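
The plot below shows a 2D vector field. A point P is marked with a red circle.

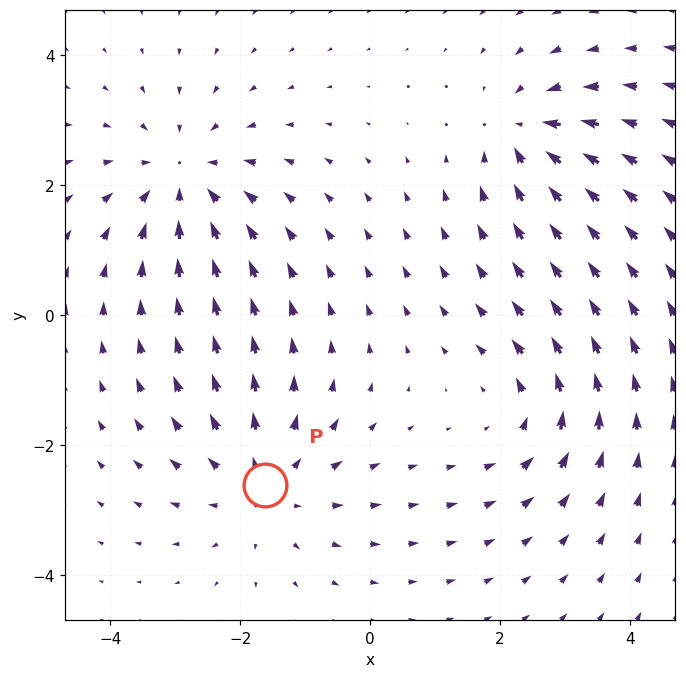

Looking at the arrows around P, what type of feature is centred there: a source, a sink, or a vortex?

source

At P (-1.6, -2.6) the arrows spread outward. Divergence about +4, curl ≈0 — positive divergence with near-zero curl is a source.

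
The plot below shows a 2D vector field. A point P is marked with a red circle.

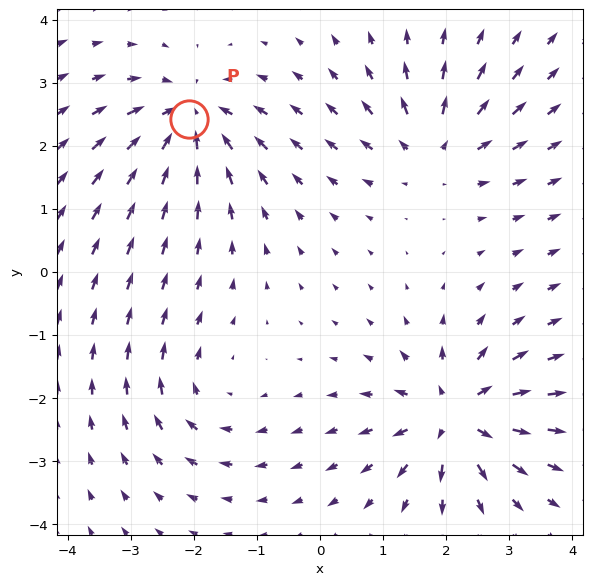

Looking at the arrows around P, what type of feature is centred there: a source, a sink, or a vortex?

sink

At P (-2.1, 2.4) the arrows converge inward. Divergence about -6, curl ≈0 — negative divergence with near-zero curl is a sink.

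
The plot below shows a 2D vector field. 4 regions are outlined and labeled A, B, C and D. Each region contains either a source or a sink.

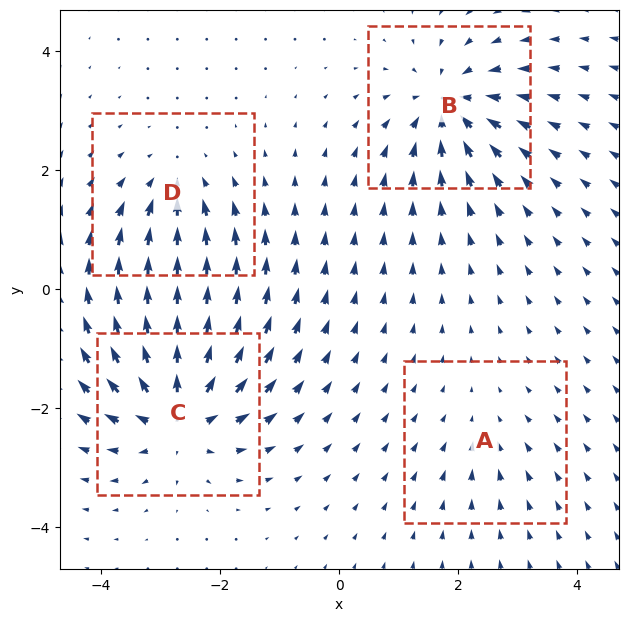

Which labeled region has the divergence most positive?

Divergence at each region's feature centre — A: about -2, B: about -6, C: about +8, D: about -4. Region C is most positive.

C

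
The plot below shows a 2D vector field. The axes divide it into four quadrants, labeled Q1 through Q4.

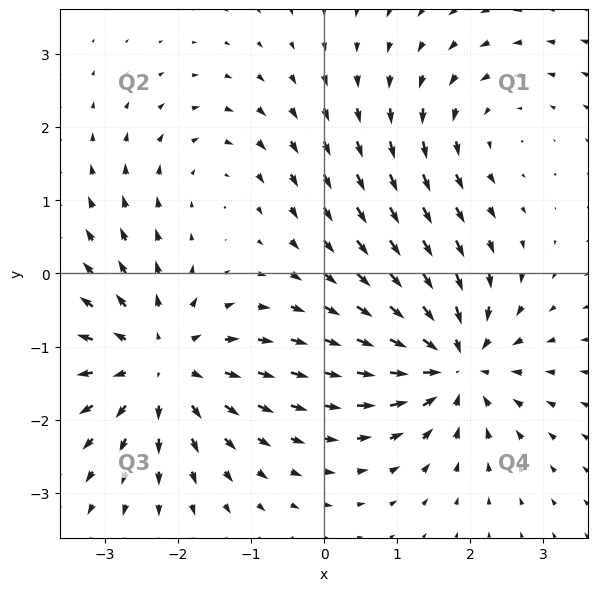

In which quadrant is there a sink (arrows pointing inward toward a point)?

Q4

The sink sits at approximately (1.8, -1.2), which lies in quadrant Q4. The divergence there is about -6, negative as expected for a sink.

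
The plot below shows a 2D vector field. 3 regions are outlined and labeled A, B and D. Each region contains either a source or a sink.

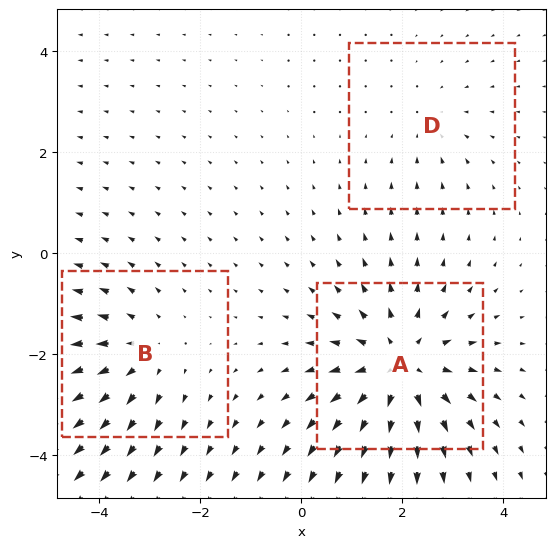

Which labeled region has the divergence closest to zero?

D

Divergence at each region's feature centre — A: about +4, B: about +3, D: about -2. Region D is closest to zero.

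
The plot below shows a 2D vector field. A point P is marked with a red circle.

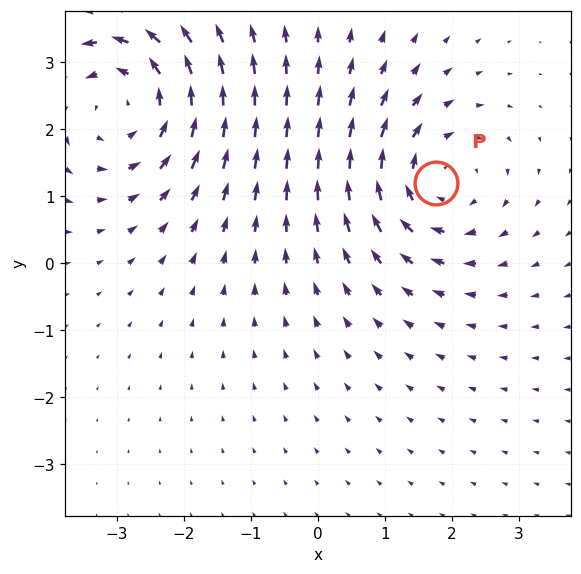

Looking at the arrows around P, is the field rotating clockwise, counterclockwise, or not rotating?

clockwise

Near P at (1.8, 1.2) the arrows circulate clockwise. The curl (z-component) there is about -3; negative curl means clockwise rotation.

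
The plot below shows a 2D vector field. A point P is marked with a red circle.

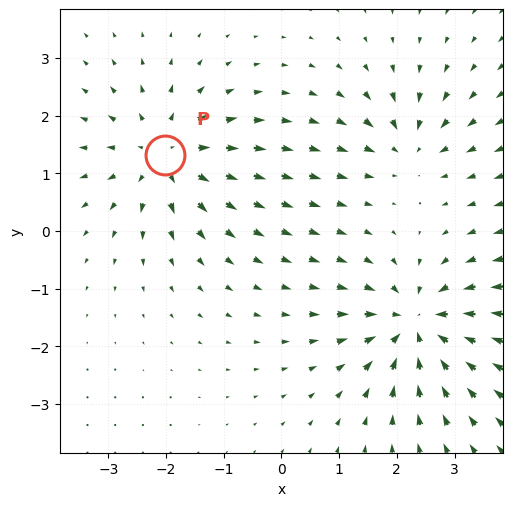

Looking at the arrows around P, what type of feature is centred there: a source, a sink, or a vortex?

At P (-2.0, 1.3) the arrows spread outward. Divergence about +5, curl ≈0 — positive divergence with near-zero curl is a source.

source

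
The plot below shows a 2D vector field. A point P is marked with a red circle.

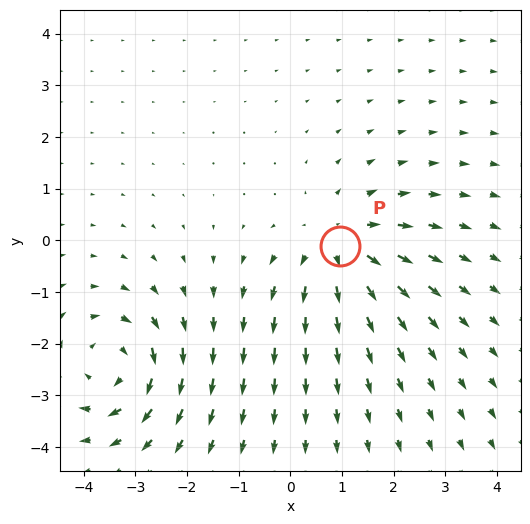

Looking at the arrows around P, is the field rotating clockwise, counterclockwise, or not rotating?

not rotating

Near P at (1.0, -0.1) the arrows show no circulation. The curl there is ≈0.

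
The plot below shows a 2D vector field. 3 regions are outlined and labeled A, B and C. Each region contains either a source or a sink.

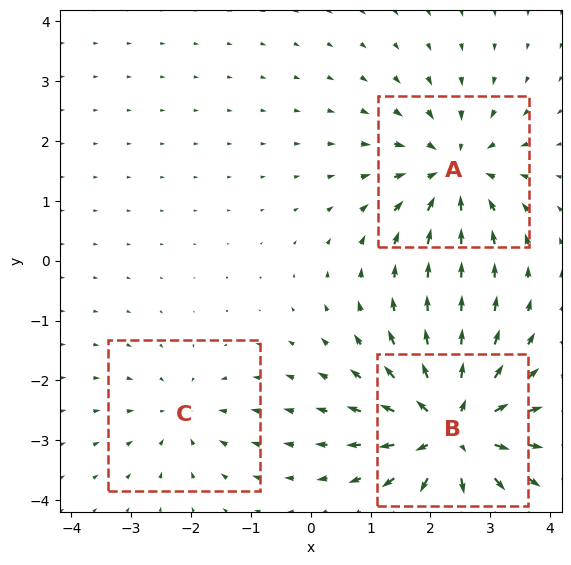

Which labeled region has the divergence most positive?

B

Divergence at each region's feature centre — A: about -4, B: about +5, C: about -2. Region B is most positive.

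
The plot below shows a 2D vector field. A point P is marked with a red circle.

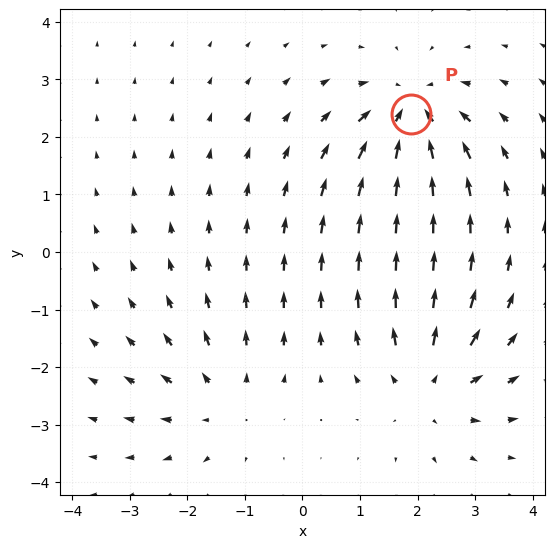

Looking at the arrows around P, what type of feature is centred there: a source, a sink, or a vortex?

sink

At P (1.9, 2.4) the arrows converge inward. Divergence about -6, curl ≈0 — negative divergence with near-zero curl is a sink.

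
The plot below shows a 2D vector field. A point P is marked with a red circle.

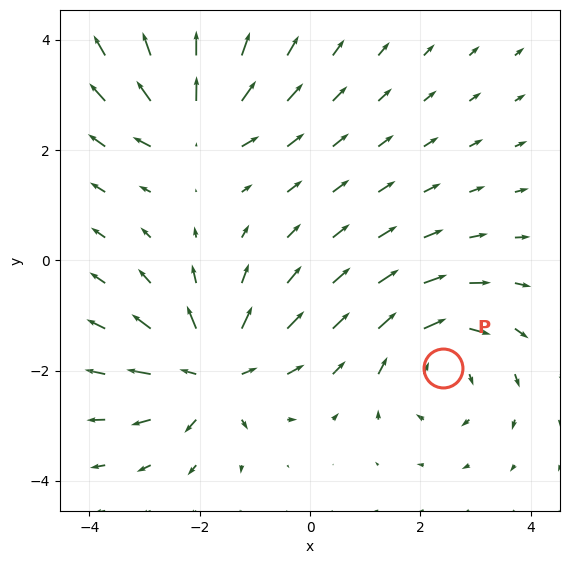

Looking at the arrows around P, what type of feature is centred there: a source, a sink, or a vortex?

vortex

At P (2.4, -1.9) the arrows circulate clockwise. Divergence ≈0, curl about -4 — near-zero divergence with nonzero curl is a vortex.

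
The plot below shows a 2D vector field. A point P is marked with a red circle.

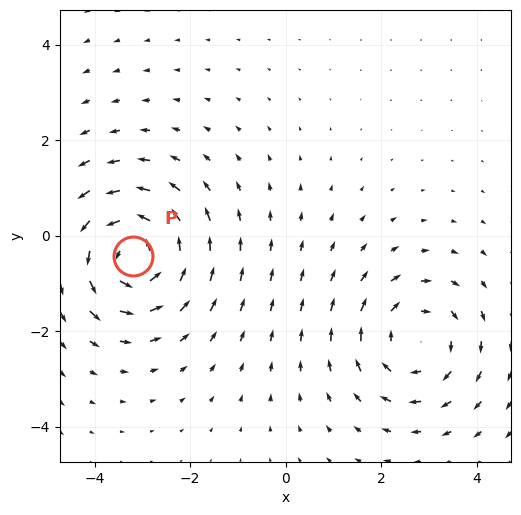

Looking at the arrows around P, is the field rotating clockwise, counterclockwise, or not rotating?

Near P at (-3.2, -0.4) the arrows circulate counterclockwise. The curl (z-component) there is about +4; positive curl means counterclockwise rotation.

counterclockwise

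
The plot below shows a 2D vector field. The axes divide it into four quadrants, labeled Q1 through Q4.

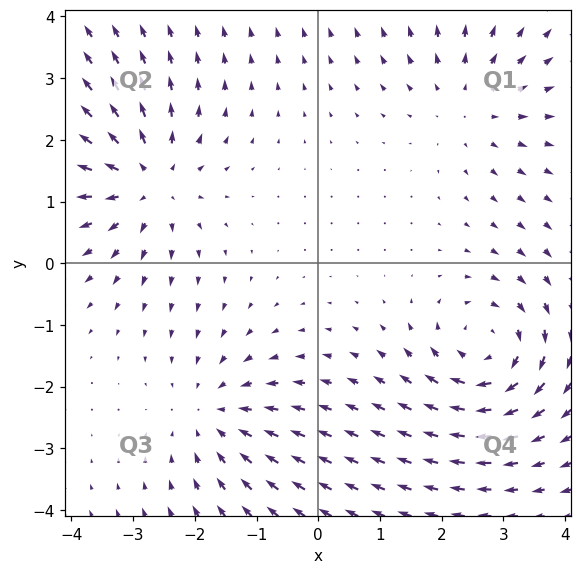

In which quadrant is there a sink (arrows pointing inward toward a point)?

The sink sits at approximately (-1.7, -2.5), which lies in quadrant Q3. The divergence there is about -3, negative as expected for a sink.

Q3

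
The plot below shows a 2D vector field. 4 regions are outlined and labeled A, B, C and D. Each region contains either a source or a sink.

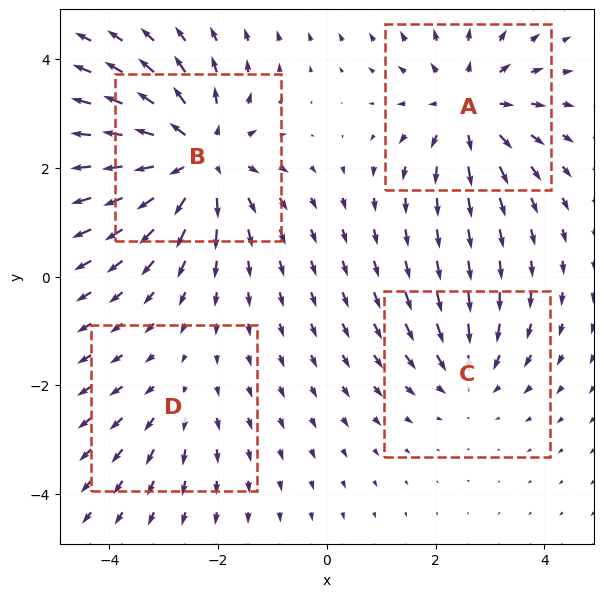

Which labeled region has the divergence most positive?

B

Divergence at each region's feature centre — A: about +5, B: about +6, C: about -3, D: about +2. Region B is most positive.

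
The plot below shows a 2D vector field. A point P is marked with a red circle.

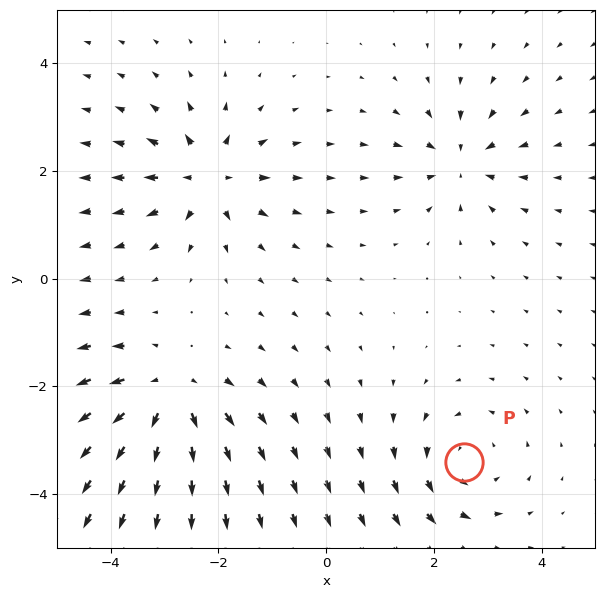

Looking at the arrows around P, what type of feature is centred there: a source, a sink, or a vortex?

At P (2.6, -3.4) the arrows circulate counterclockwise. Divergence ≈0, curl about +3 — near-zero divergence with nonzero curl is a vortex.

vortex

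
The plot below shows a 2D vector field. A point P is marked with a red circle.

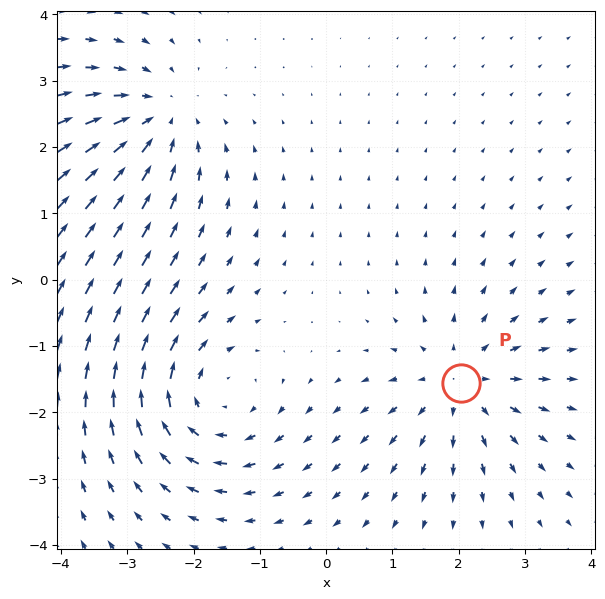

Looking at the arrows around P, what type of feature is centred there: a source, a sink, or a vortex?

source

At P (2.0, -1.6) the arrows spread outward. Divergence about +3, curl ≈0 — positive divergence with near-zero curl is a source.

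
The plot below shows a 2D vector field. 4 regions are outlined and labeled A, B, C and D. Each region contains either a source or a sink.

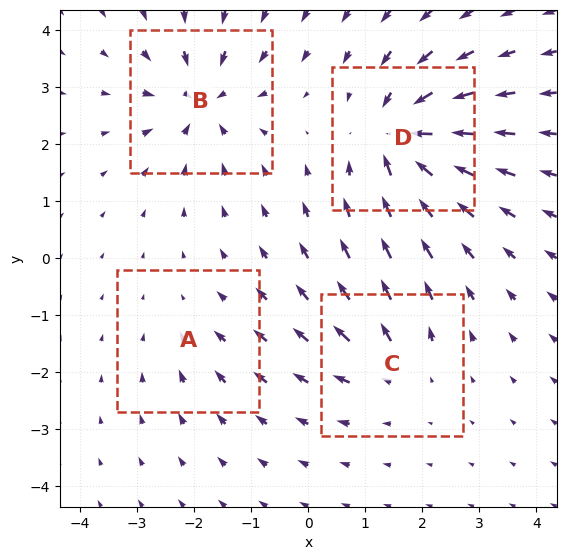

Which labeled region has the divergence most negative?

Divergence at each region's feature centre — A: about -2, B: about -6, C: about +4, D: about -8. Region D is most negative.

D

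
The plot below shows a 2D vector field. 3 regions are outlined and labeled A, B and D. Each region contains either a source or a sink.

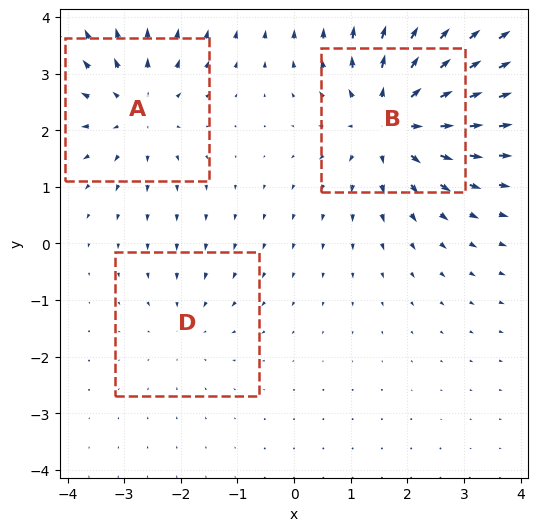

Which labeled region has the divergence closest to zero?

Divergence at each region's feature centre — A: about +3, B: about +5, D: about -2. Region D is closest to zero.

D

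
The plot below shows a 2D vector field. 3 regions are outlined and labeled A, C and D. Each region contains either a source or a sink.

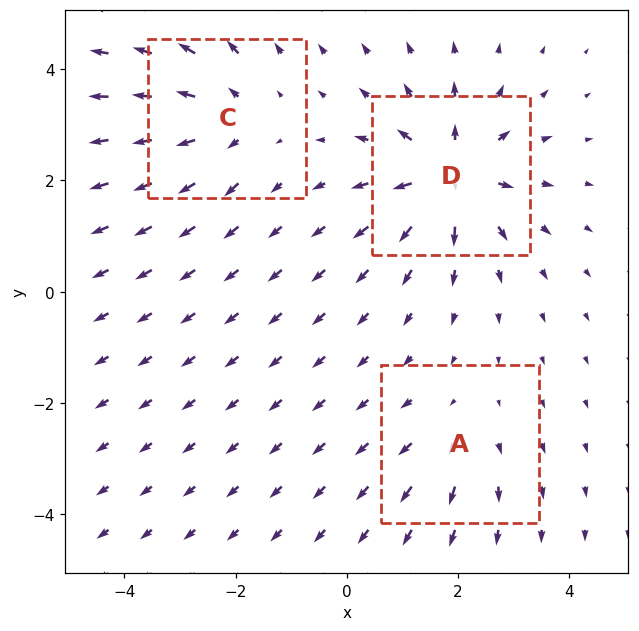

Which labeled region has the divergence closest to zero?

Divergence at each region's feature centre — A: about +2, C: about +4, D: about +6. Region A is closest to zero.

A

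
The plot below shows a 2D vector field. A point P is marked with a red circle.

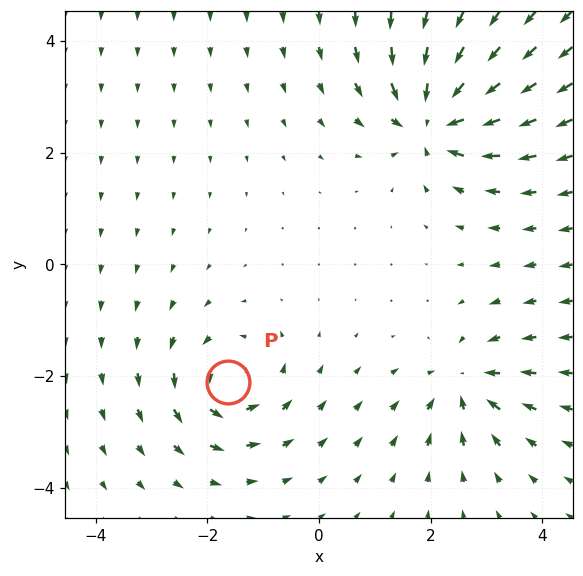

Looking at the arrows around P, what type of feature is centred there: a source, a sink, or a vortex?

vortex

At P (-1.6, -2.1) the arrows circulate counterclockwise. Divergence ≈0, curl about +4 — near-zero divergence with nonzero curl is a vortex.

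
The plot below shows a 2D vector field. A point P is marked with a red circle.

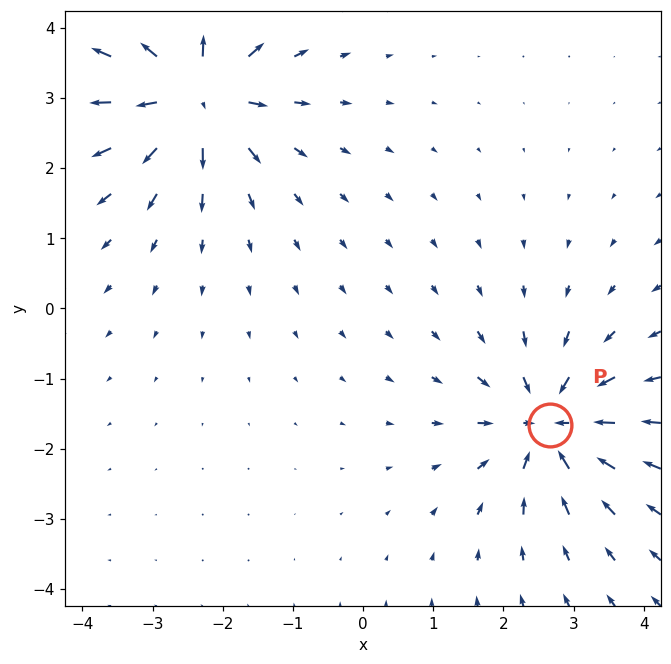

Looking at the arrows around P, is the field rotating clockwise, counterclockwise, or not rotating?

not rotating

Near P at (2.7, -1.7) the arrows show no circulation. The curl there is ≈0.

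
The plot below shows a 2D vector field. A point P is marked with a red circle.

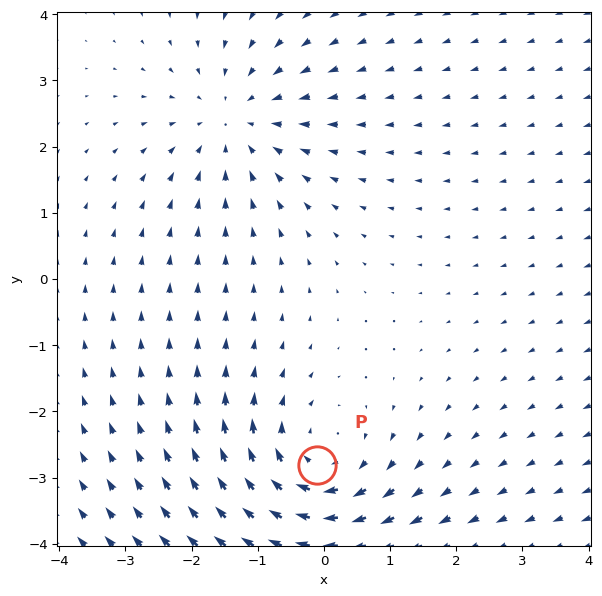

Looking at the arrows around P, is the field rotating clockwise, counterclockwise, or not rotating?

clockwise

Near P at (-0.1, -2.8) the arrows circulate clockwise. The curl (z-component) there is about -3; negative curl means clockwise rotation.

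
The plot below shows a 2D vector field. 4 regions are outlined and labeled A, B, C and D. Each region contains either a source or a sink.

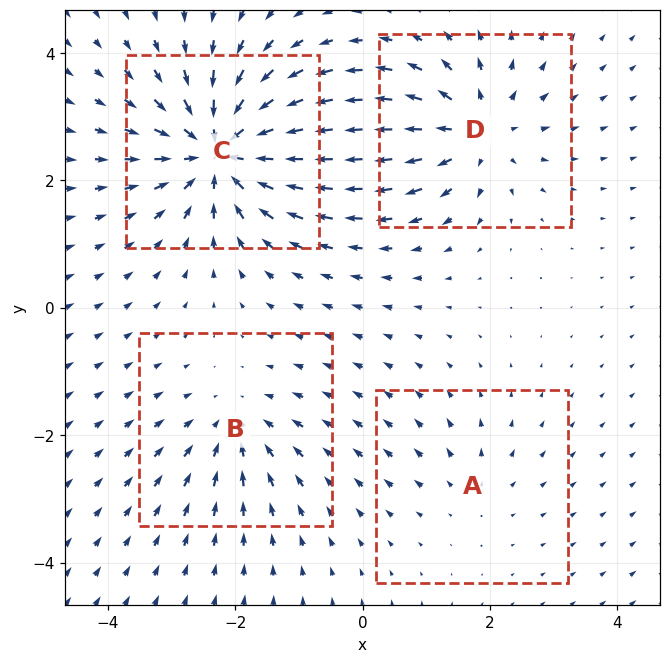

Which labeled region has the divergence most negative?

Divergence at each region's feature centre — A: about +2, B: about -4, C: about -8, D: about +6. Region C is most negative.

C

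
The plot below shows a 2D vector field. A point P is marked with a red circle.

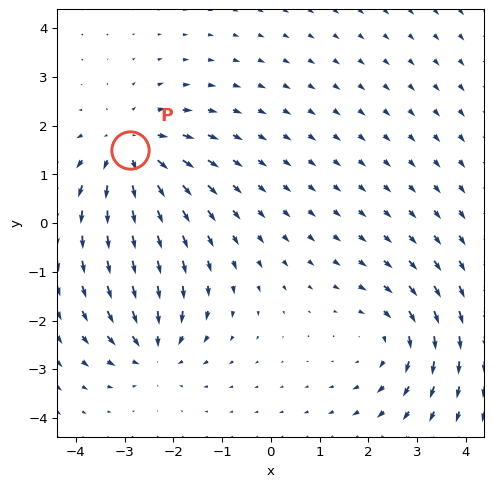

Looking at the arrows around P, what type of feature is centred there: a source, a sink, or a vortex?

source

At P (-2.9, 1.5) the arrows spread outward. Divergence about +4, curl ≈0 — positive divergence with near-zero curl is a source.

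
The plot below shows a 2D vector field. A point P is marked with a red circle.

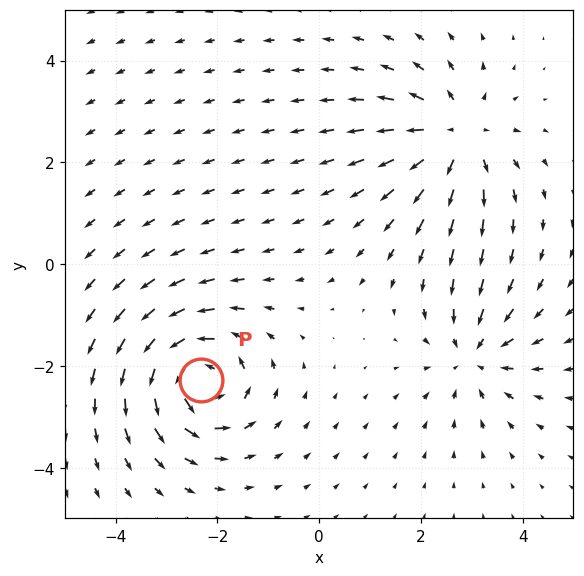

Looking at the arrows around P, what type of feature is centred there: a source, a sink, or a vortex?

At P (-2.3, -2.3) the arrows circulate counterclockwise. Divergence ≈0, curl about +6 — near-zero divergence with nonzero curl is a vortex.

vortex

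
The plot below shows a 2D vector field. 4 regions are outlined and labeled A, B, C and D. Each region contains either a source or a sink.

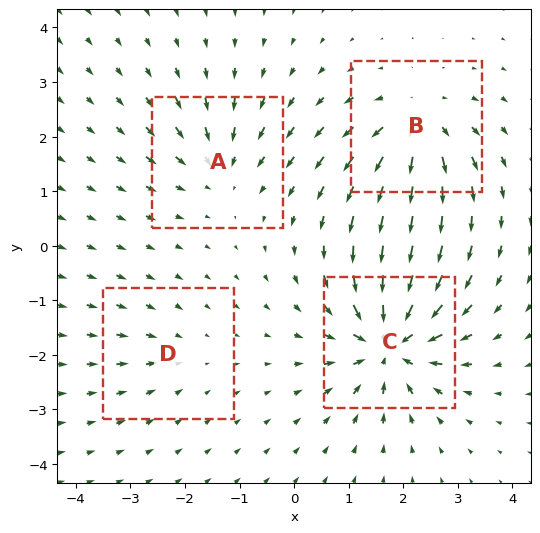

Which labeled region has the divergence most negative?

C

Divergence at each region's feature centre — A: about -4, B: about +6, C: about -9, D: about -2. Region C is most negative.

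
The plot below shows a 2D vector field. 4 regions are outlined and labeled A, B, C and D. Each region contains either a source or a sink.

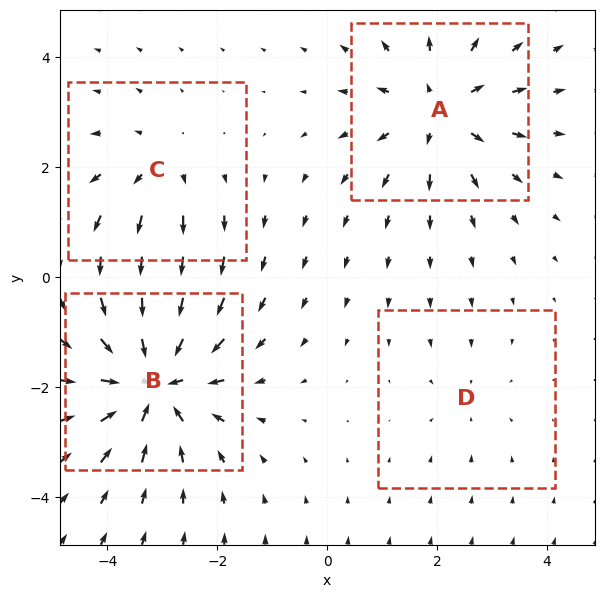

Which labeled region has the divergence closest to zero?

Divergence at each region's feature centre — A: about +5, B: about -7, C: about +3, D: about -2. Region D is closest to zero.

D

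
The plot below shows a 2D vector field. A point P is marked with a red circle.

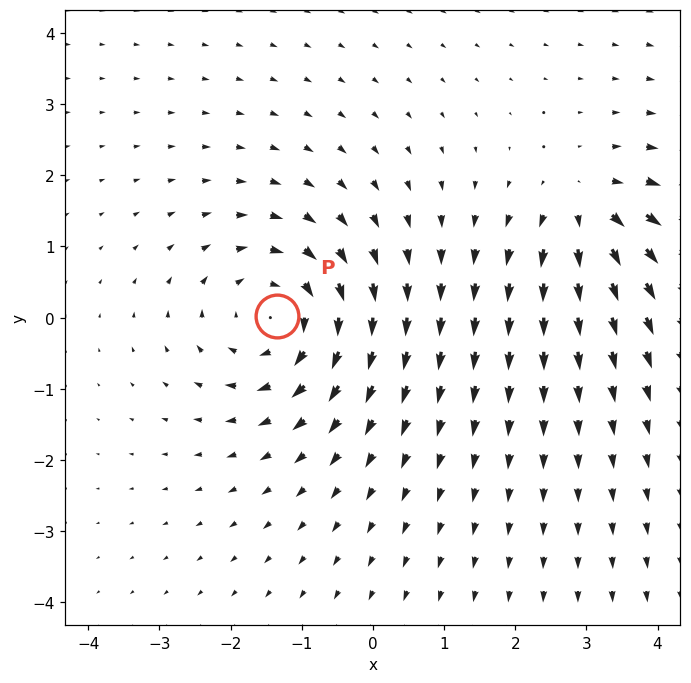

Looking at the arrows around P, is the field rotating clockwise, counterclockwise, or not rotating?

clockwise

Near P at (-1.3, 0.0) the arrows circulate clockwise. The curl (z-component) there is about -4; negative curl means clockwise rotation.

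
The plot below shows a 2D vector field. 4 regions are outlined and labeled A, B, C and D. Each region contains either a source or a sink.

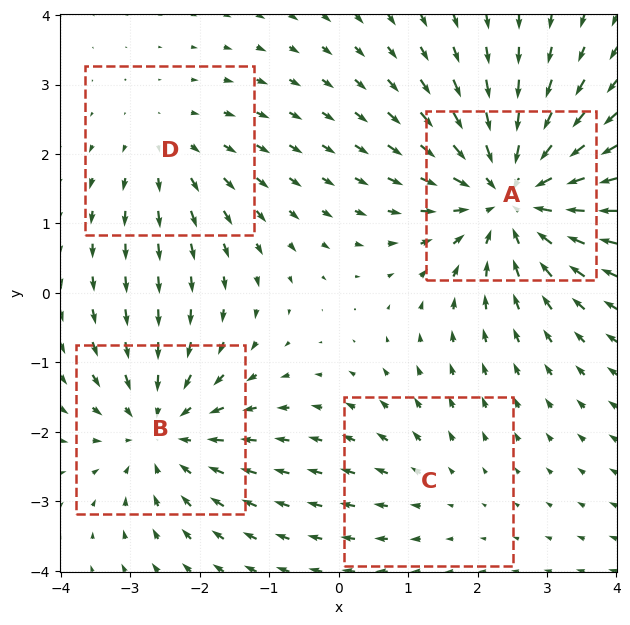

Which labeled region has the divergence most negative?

Divergence at each region's feature centre — A: about -6, B: about -4, C: about +2, D: about +3. Region A is most negative.

A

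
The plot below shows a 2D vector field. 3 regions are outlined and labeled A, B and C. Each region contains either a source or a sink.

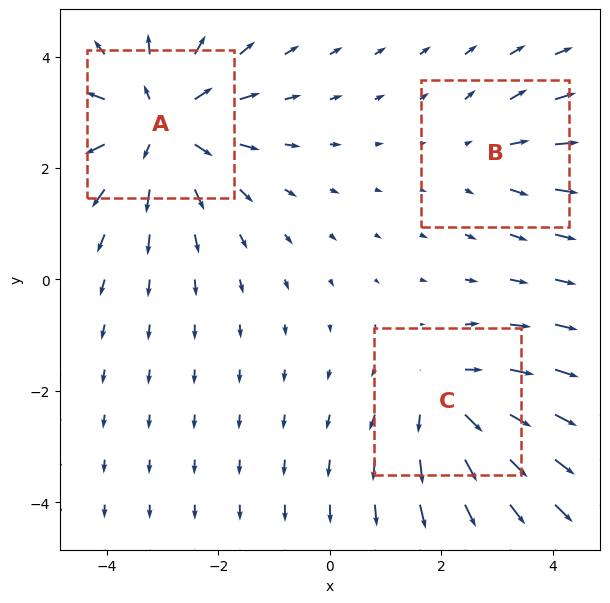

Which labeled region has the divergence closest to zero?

B

Divergence at each region's feature centre — A: about +4, B: about +2, C: about +3. Region B is closest to zero.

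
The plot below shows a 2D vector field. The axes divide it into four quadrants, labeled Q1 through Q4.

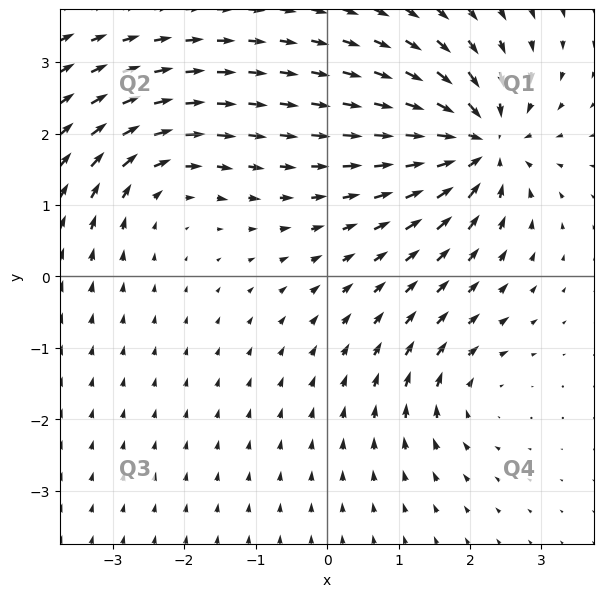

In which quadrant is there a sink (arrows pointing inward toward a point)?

The sink sits at approximately (2.1, 1.9), which lies in quadrant Q1. The divergence there is about -7, negative as expected for a sink.

Q1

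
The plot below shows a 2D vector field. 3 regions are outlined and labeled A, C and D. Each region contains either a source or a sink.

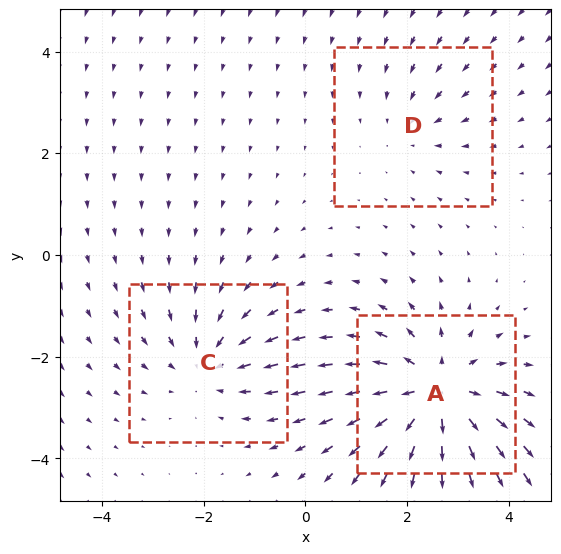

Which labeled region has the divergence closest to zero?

D

Divergence at each region's feature centre — A: about +5, C: about -3, D: about -2. Region D is closest to zero.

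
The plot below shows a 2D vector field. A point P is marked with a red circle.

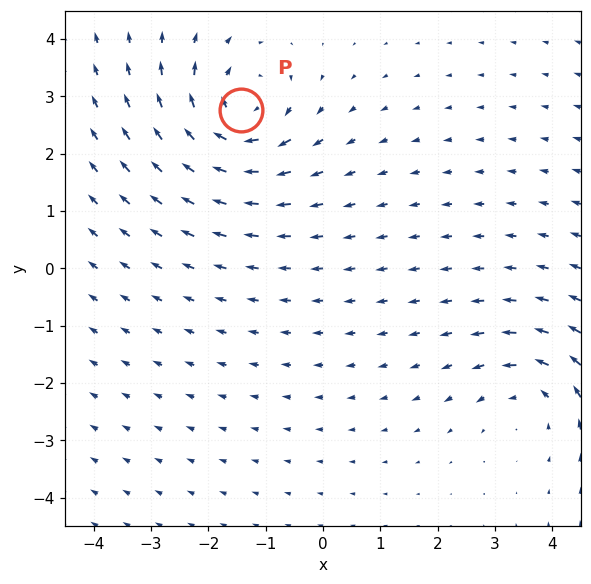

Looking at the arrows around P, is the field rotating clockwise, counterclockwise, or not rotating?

Near P at (-1.4, 2.8) the arrows circulate clockwise. The curl (z-component) there is about -5; negative curl means clockwise rotation.

clockwise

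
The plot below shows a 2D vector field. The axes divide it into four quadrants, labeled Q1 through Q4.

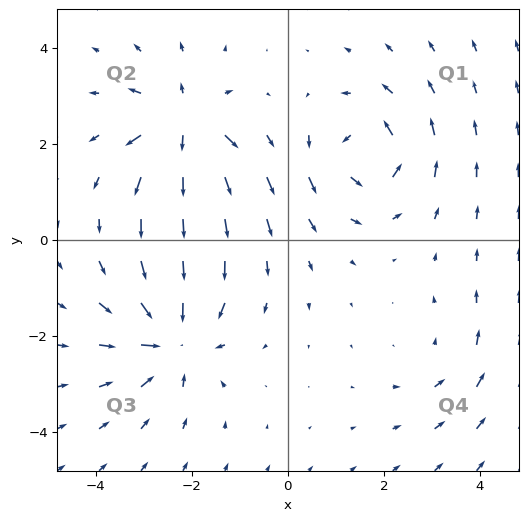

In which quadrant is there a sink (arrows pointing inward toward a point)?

Q3

The sink sits at approximately (-2.4, -2.1), which lies in quadrant Q3. The divergence there is about -6, negative as expected for a sink.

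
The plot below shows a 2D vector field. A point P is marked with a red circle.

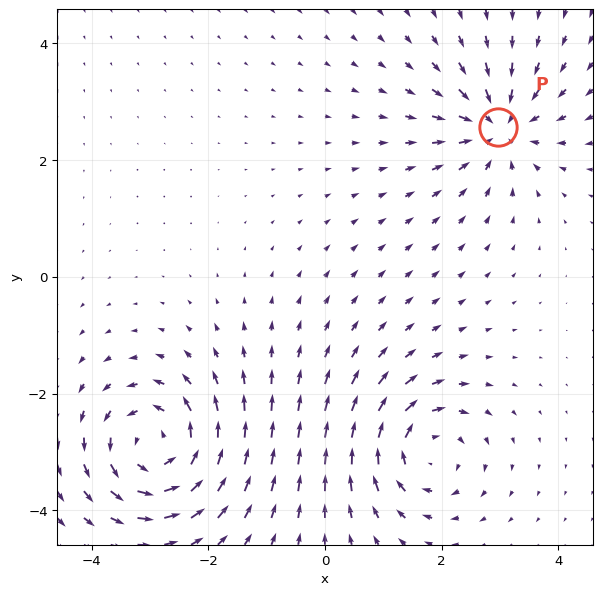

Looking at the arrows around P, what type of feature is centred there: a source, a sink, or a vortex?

At P (3.0, 2.6) the arrows converge inward. Divergence about -5, curl ≈0 — negative divergence with near-zero curl is a sink.

sink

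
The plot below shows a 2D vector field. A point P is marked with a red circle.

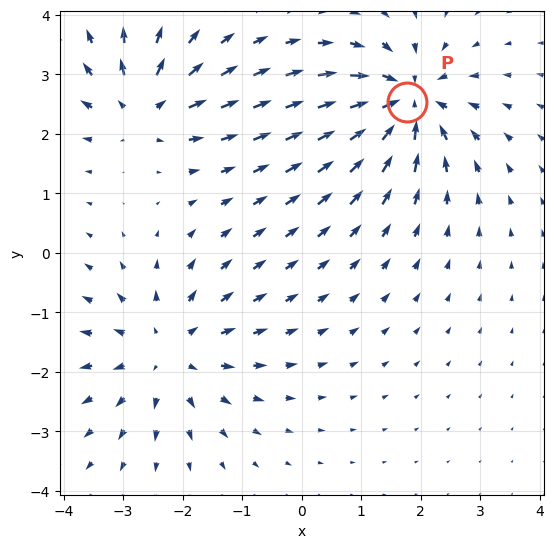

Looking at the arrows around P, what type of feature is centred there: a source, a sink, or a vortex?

sink

At P (1.8, 2.5) the arrows converge inward. Divergence about -6, curl ≈0 — negative divergence with near-zero curl is a sink.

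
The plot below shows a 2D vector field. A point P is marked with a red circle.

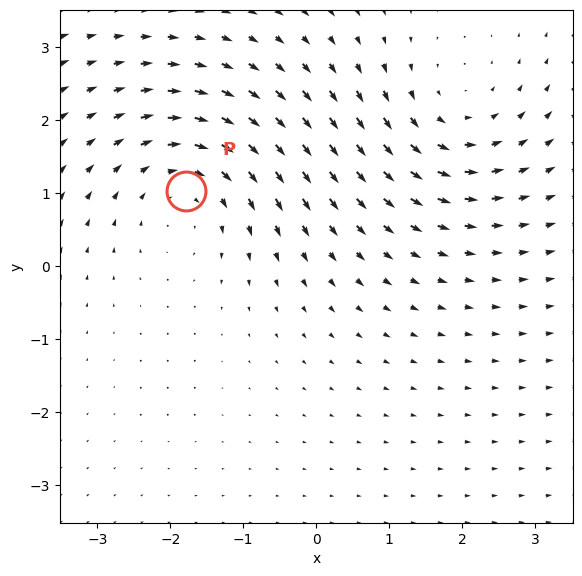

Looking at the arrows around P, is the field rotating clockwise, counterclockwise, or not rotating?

Near P at (-1.8, 1.0) the arrows circulate clockwise. The curl (z-component) there is about -4; negative curl means clockwise rotation.

clockwise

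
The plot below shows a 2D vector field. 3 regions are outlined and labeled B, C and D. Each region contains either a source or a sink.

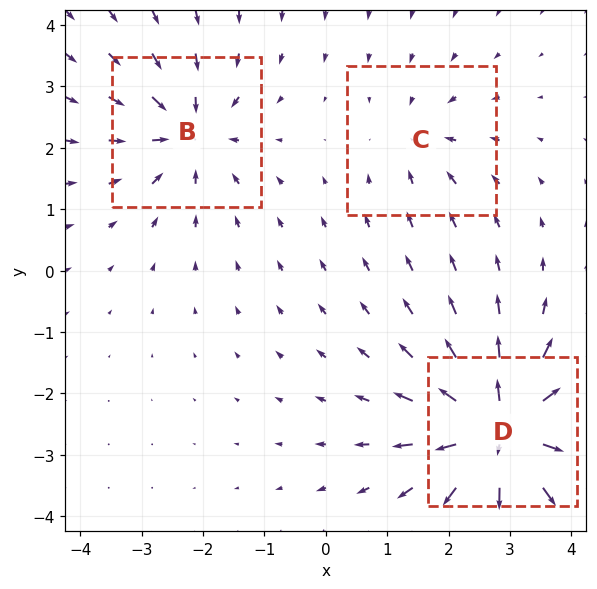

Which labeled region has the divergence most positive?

D

Divergence at each region's feature centre — B: about -4, C: about -2, D: about +6. Region D is most positive.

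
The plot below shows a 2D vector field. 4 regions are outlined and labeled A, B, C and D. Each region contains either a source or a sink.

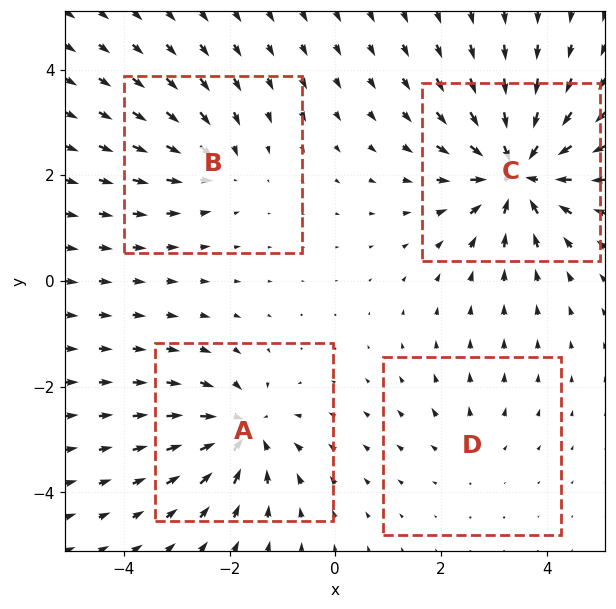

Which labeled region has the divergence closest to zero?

D

Divergence at each region's feature centre — A: about -6, B: about -4, C: about -8, D: about +2. Region D is closest to zero.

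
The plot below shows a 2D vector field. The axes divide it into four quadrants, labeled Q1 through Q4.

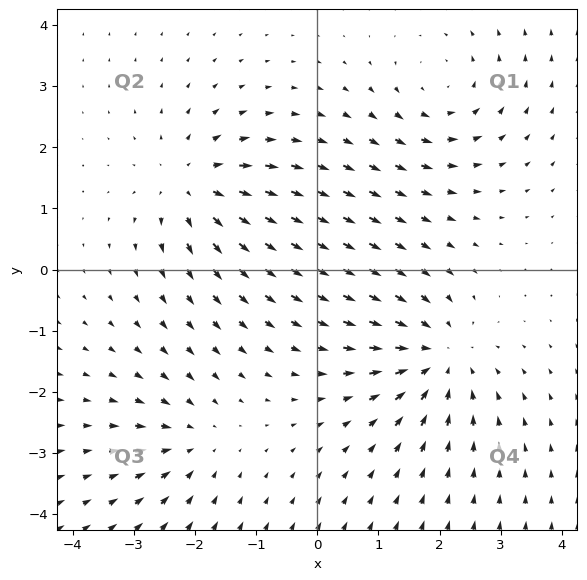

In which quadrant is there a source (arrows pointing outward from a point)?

The source sits at approximately (-2.0, 1.4), which lies in quadrant Q2. The divergence there is about +5, positive as expected for a source.

Q2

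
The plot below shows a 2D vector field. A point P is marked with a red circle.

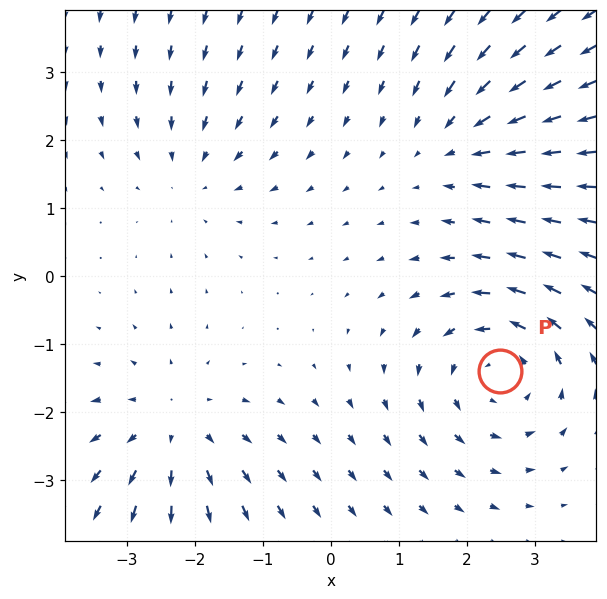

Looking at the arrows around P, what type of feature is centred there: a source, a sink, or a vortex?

At P (2.5, -1.4) the arrows circulate counterclockwise. Divergence ≈0, curl about +4 — near-zero divergence with nonzero curl is a vortex.

vortex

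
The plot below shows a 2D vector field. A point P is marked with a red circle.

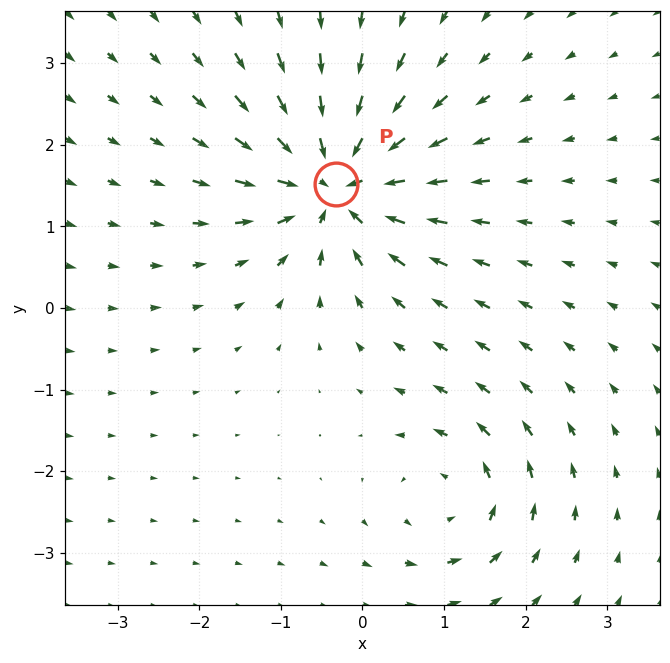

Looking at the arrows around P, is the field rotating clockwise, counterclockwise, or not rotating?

Near P at (-0.3, 1.5) the arrows show no circulation. The curl there is ≈0.

not rotating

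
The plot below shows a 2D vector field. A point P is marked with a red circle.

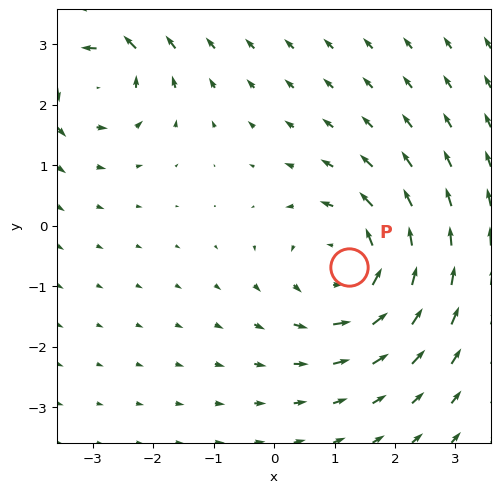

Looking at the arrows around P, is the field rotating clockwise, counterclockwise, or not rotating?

Near P at (1.2, -0.7) the arrows circulate counterclockwise. The curl (z-component) there is about +4; positive curl means counterclockwise rotation.

counterclockwise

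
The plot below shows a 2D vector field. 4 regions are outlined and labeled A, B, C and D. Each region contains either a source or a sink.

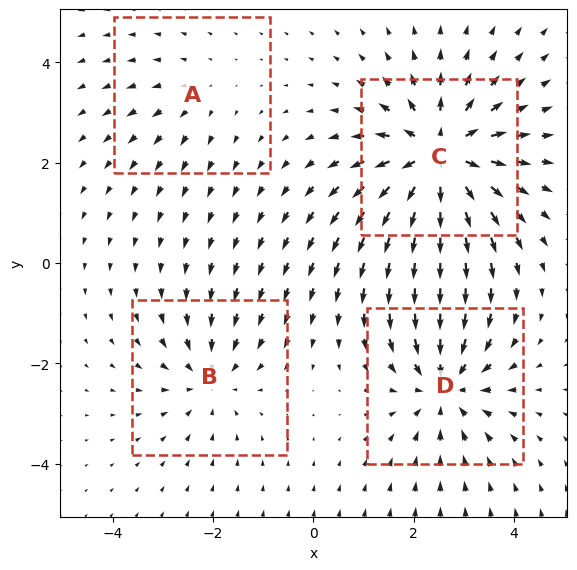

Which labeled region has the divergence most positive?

Divergence at each region's feature centre — A: about +2, B: about -3, C: about +7, D: about -5. Region C is most positive.

C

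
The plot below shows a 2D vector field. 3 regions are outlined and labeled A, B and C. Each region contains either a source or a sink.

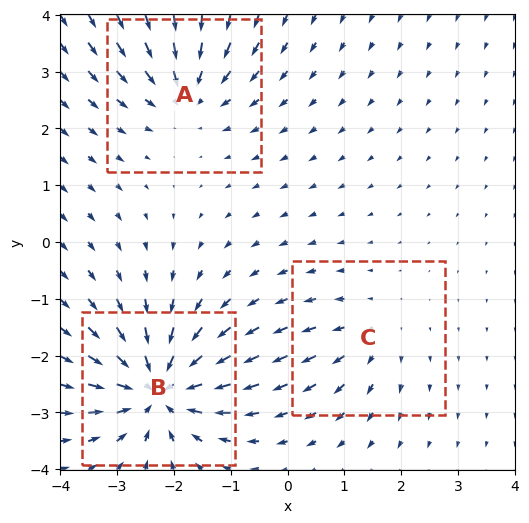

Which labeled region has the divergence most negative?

Divergence at each region's feature centre — A: about -4, B: about -6, C: about +2. Region B is most negative.

B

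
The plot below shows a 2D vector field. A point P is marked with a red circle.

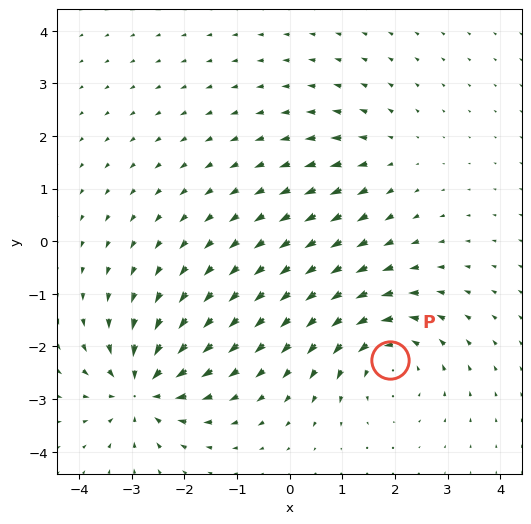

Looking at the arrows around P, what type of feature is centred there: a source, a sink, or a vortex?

vortex

At P (1.9, -2.2) the arrows circulate counterclockwise. Divergence ≈0, curl about +4 — near-zero divergence with nonzero curl is a vortex.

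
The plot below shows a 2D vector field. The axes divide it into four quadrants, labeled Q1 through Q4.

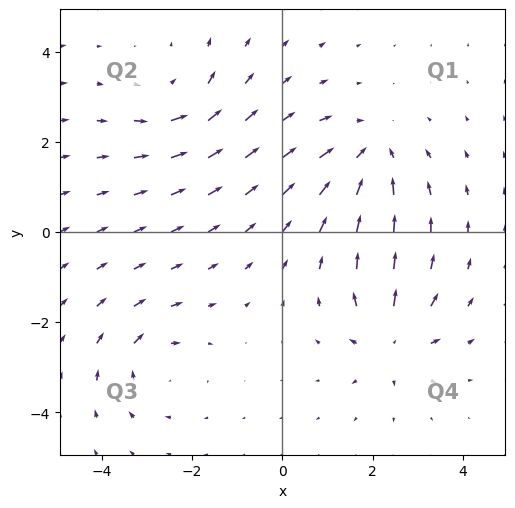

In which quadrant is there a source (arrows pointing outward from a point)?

Q4

The source sits at approximately (2.4, -2.4), which lies in quadrant Q4. The divergence there is about +5, positive as expected for a source.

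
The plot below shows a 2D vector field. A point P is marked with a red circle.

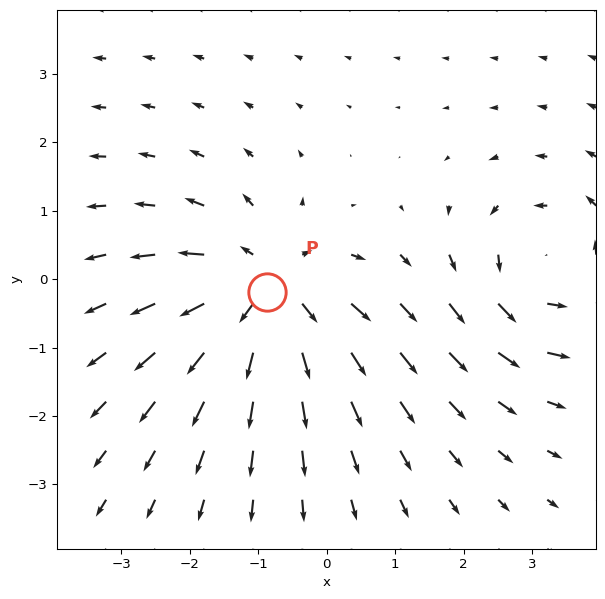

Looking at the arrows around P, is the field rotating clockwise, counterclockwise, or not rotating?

not rotating

Near P at (-0.9, -0.2) the arrows show no circulation. The curl there is ≈0.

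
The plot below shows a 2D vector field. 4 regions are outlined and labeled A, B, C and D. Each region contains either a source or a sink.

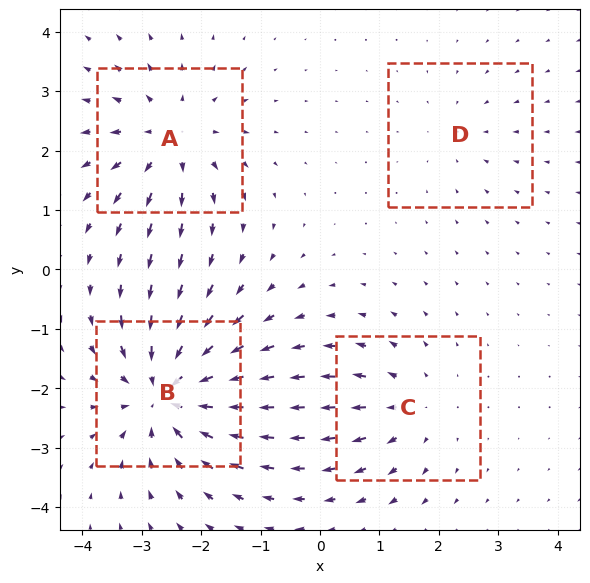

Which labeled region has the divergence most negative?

B

Divergence at each region's feature centre — A: about +5, B: about -7, C: about +4, D: about -2. Region B is most negative.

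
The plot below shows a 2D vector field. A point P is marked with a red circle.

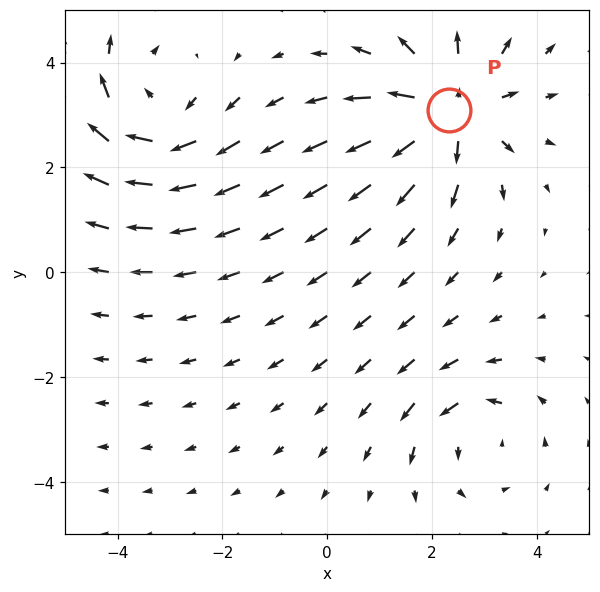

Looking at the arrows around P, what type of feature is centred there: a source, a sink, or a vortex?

At P (2.3, 3.1) the arrows spread outward. Divergence about +5, curl ≈0 — positive divergence with near-zero curl is a source.

source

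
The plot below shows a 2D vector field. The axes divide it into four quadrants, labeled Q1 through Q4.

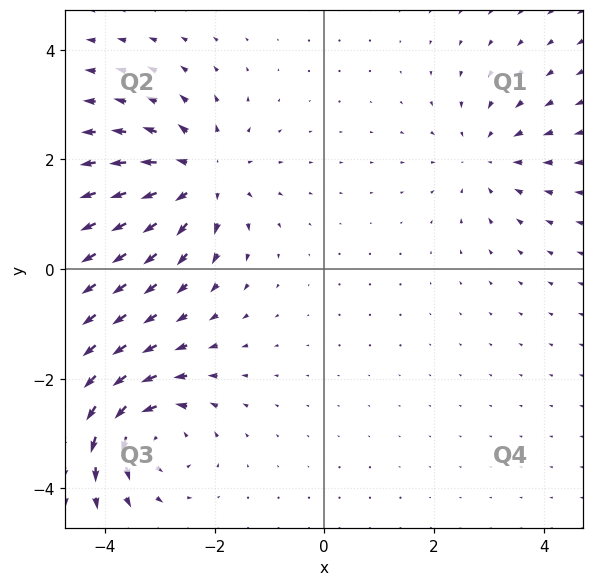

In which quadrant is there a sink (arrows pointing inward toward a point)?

The sink sits at approximately (3.0, 2.1), which lies in quadrant Q1. The divergence there is about -3, negative as expected for a sink.

Q1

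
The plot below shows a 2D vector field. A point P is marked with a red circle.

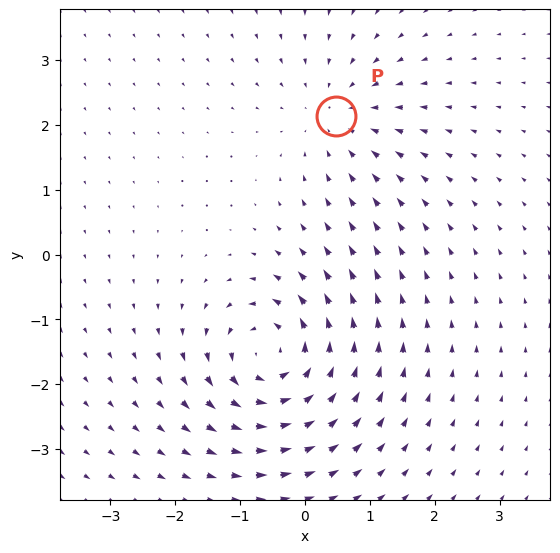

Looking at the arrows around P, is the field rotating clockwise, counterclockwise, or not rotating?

not rotating

Near P at (0.5, 2.1) the arrows show no circulation. The curl there is ≈0.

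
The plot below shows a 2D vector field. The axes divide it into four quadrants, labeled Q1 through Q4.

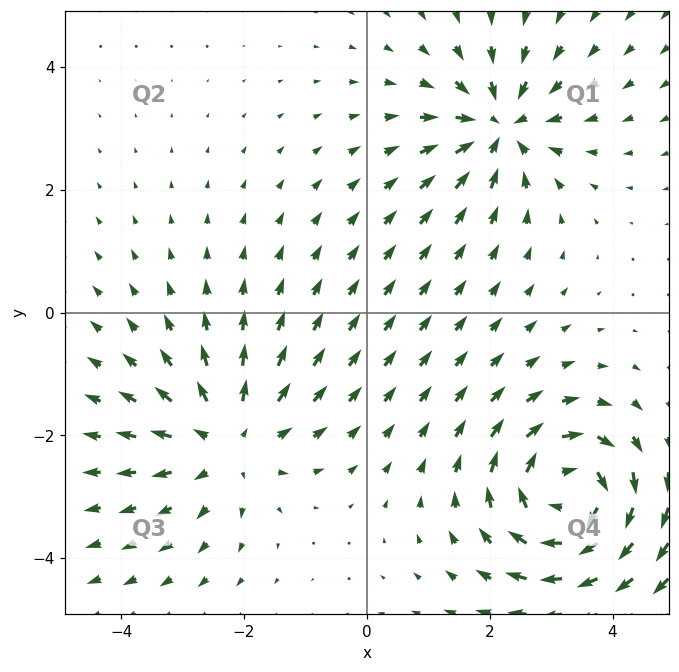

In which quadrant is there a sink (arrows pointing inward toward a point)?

Q1

The sink sits at approximately (2.2, 3.0), which lies in quadrant Q1. The divergence there is about -5, negative as expected for a sink.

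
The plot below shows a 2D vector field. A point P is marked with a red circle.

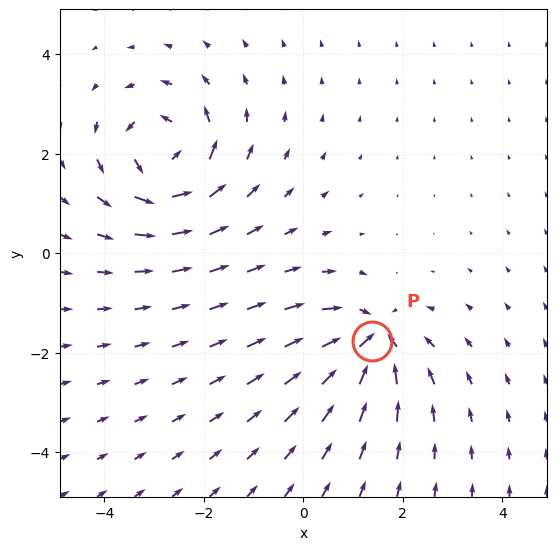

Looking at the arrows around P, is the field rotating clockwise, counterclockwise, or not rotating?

not rotating

Near P at (1.4, -1.8) the arrows show no circulation. The curl there is ≈0.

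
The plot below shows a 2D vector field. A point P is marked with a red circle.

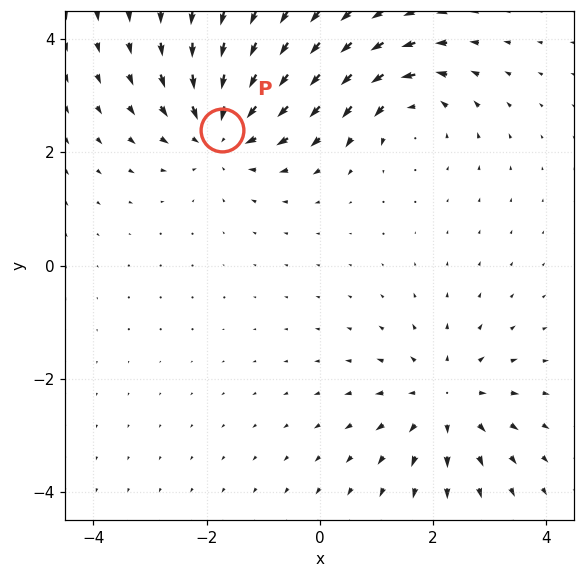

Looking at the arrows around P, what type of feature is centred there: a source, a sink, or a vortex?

At P (-1.7, 2.4) the arrows converge inward. Divergence about -4, curl ≈0 — negative divergence with near-zero curl is a sink.

sink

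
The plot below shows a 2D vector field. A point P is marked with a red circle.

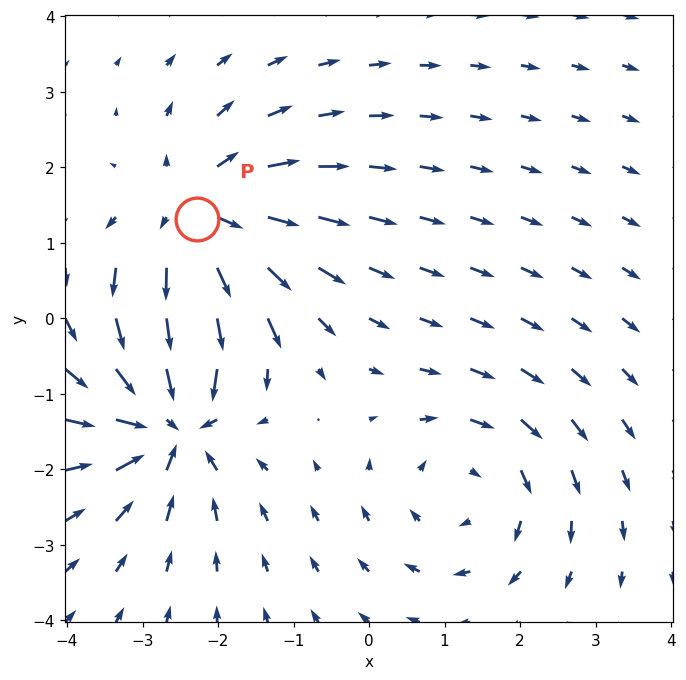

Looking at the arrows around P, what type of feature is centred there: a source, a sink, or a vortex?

source

At P (-2.3, 1.3) the arrows spread outward. Divergence about +5, curl ≈0 — positive divergence with near-zero curl is a source.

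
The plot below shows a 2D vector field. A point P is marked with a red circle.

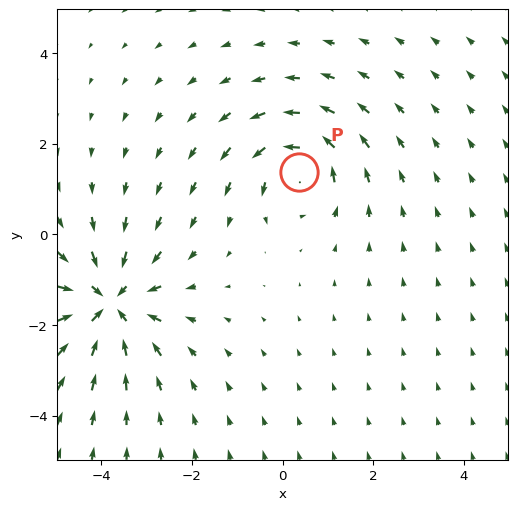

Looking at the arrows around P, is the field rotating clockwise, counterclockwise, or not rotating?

counterclockwise

Near P at (0.4, 1.4) the arrows circulate counterclockwise. The curl (z-component) there is about +4; positive curl means counterclockwise rotation.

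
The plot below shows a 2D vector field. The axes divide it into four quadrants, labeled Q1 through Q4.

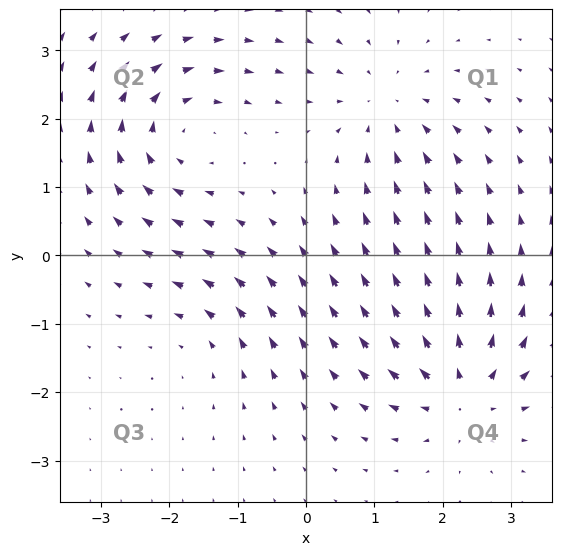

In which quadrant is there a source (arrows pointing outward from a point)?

The source sits at approximately (2.3, -2.0), which lies in quadrant Q4. The divergence there is about +6, positive as expected for a source.

Q4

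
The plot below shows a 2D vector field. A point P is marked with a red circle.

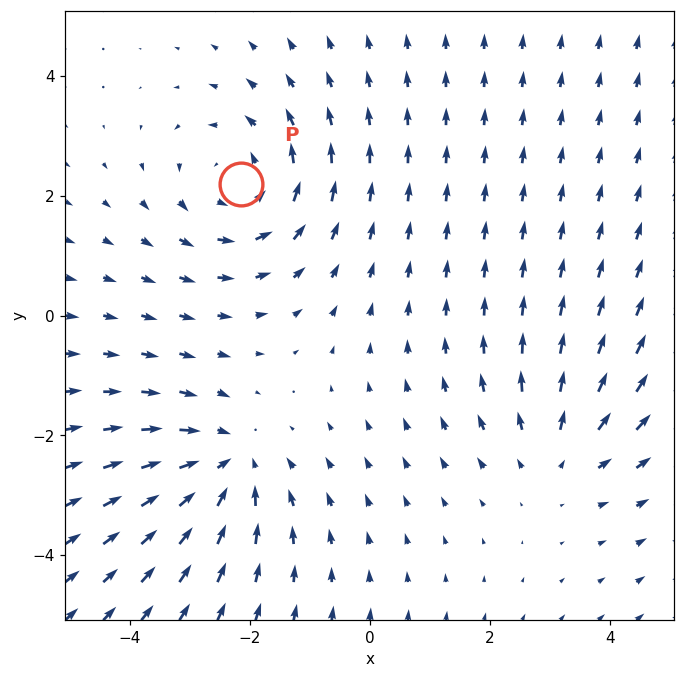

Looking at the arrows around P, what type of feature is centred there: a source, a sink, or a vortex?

At P (-2.1, 2.2) the arrows circulate counterclockwise. Divergence ≈0, curl about +3 — near-zero divergence with nonzero curl is a vortex.

vortex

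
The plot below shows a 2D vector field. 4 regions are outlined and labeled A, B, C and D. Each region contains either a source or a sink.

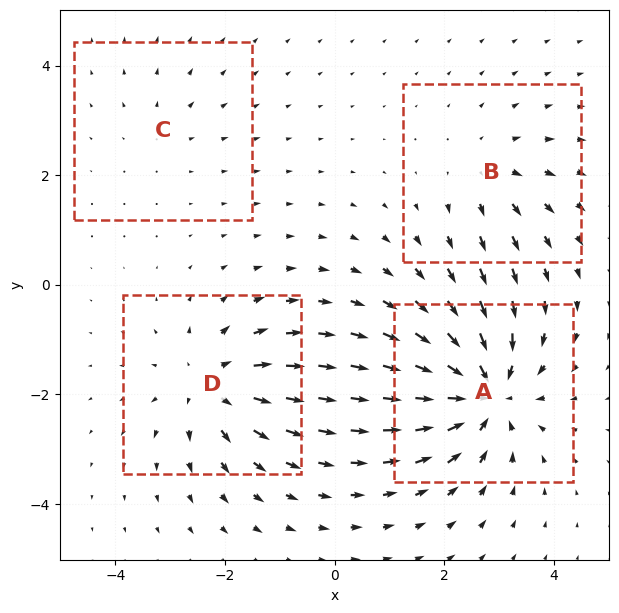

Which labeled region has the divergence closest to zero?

C

Divergence at each region's feature centre — A: about -7, B: about +3, C: about +2, D: about +5. Region C is closest to zero.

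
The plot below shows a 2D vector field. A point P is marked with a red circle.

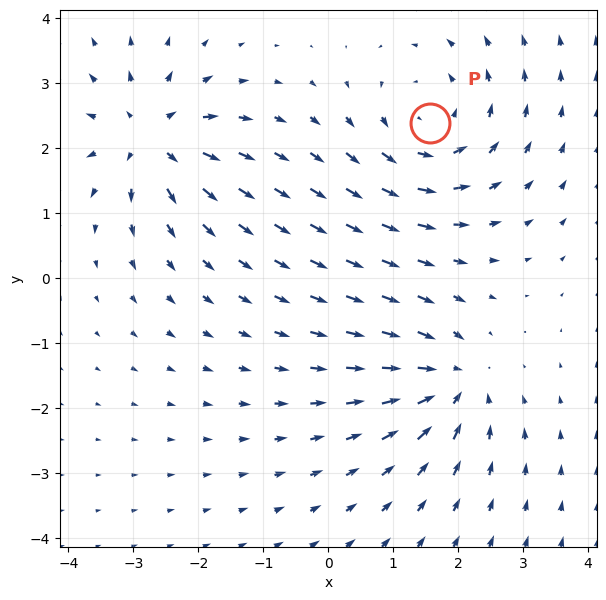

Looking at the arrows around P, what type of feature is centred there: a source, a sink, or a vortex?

At P (1.6, 2.4) the arrows circulate counterclockwise. Divergence ≈0, curl about +4 — near-zero divergence with nonzero curl is a vortex.

vortex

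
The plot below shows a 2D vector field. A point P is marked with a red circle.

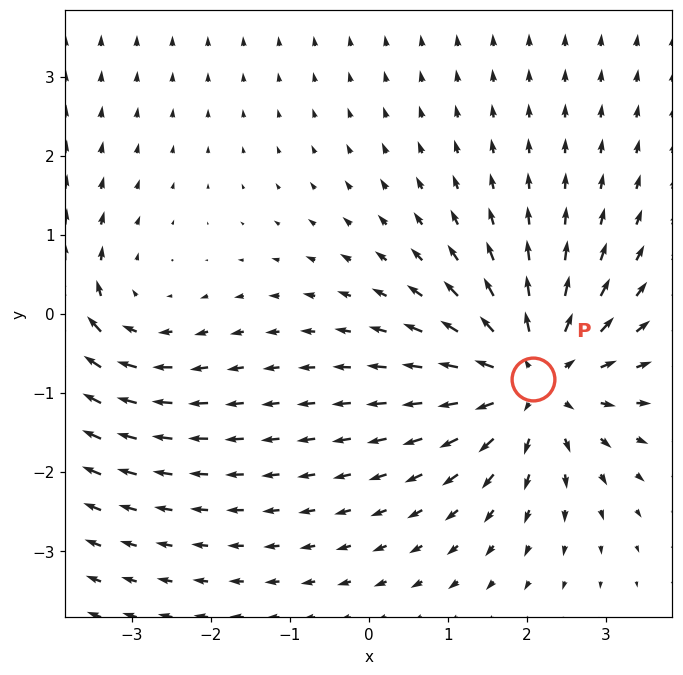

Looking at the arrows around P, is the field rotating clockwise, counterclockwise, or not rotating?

Near P at (2.1, -0.8) the arrows show no circulation. The curl there is ≈0.

not rotating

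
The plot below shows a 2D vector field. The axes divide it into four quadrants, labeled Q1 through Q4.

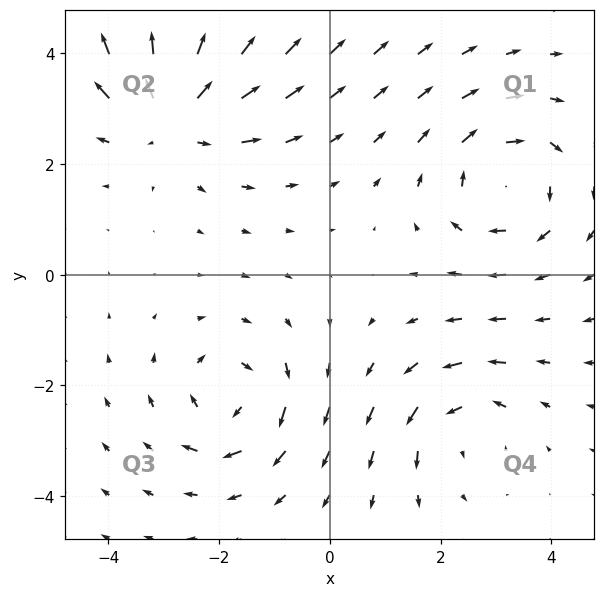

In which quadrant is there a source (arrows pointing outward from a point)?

The source sits at approximately (-2.8, 2.9), which lies in quadrant Q2. The divergence there is about +4, positive as expected for a source.

Q2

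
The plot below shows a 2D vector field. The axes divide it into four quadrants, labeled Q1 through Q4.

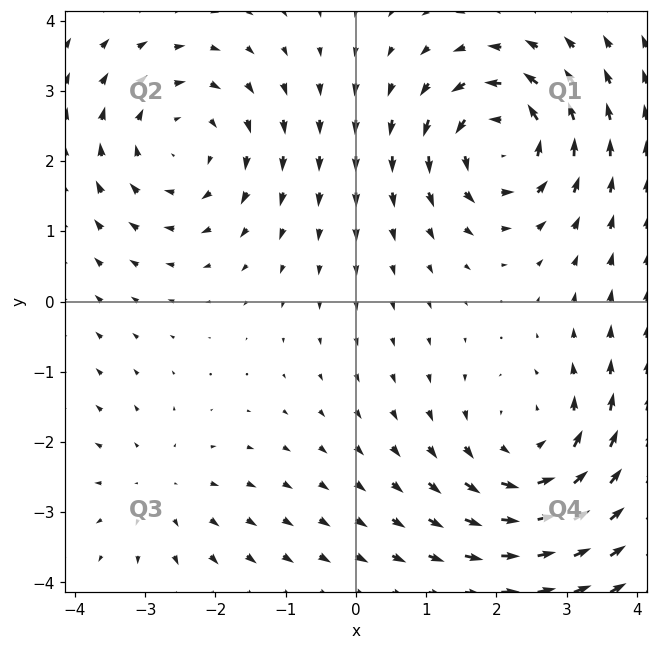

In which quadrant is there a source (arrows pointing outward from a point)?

The source sits at approximately (-2.8, -2.7), which lies in quadrant Q3. The divergence there is about +2, positive as expected for a source.

Q3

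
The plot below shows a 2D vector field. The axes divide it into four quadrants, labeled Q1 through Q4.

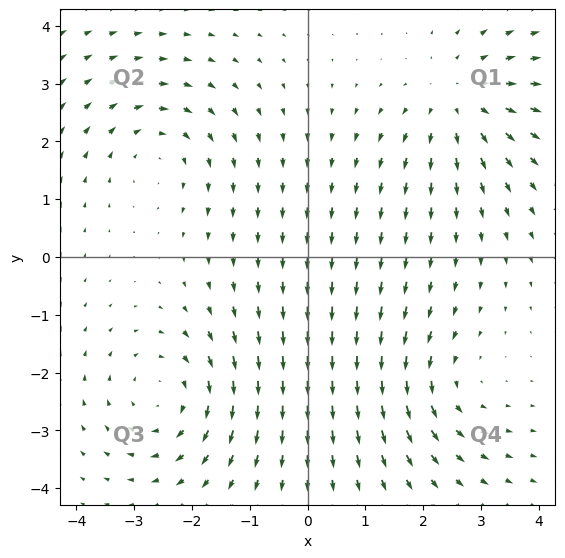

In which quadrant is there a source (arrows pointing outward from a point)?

The source sits at approximately (2.6, 2.7), which lies in quadrant Q1. The divergence there is about +4, positive as expected for a source.

Q1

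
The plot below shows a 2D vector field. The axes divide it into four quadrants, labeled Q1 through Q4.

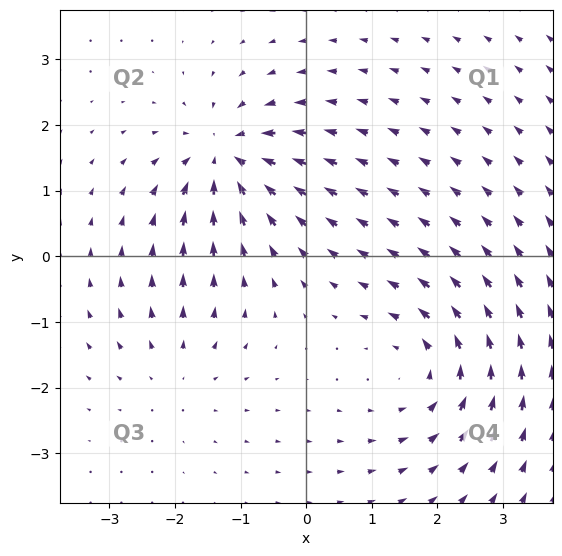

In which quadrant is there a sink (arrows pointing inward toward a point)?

Q2

The sink sits at approximately (-1.2, 1.5), which lies in quadrant Q2. The divergence there is about -6, negative as expected for a sink.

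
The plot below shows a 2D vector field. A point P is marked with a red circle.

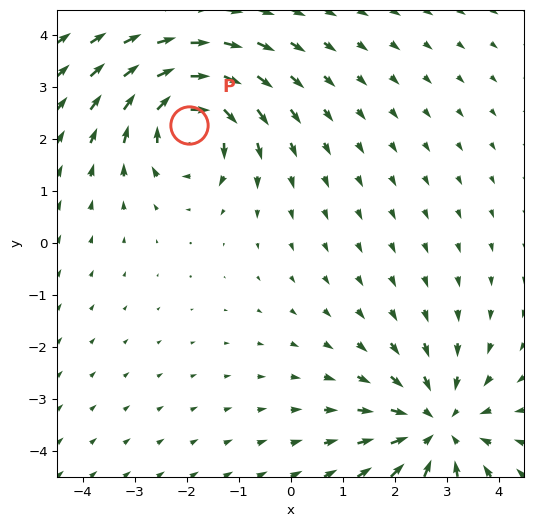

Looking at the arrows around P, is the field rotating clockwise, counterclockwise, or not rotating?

clockwise

Near P at (-2.0, 2.3) the arrows circulate clockwise. The curl (z-component) there is about -5; negative curl means clockwise rotation.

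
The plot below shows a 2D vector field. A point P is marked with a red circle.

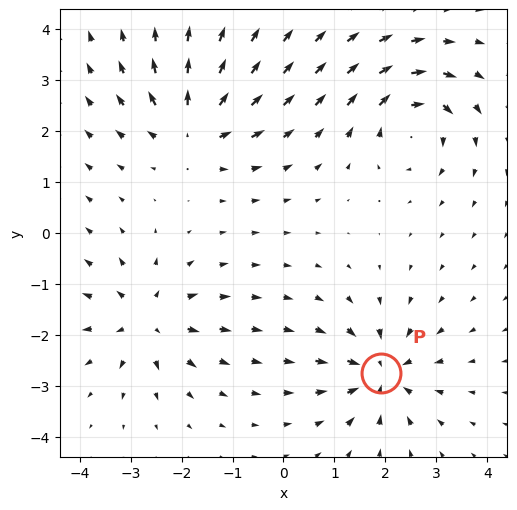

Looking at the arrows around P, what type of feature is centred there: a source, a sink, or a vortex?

sink

At P (1.9, -2.8) the arrows converge inward. Divergence about -6, curl ≈0 — negative divergence with near-zero curl is a sink.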